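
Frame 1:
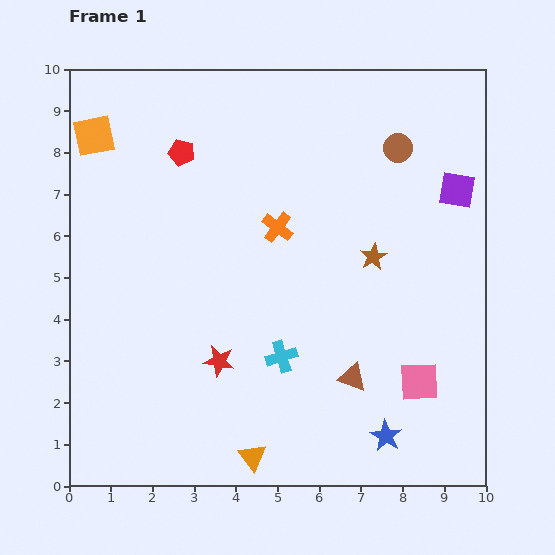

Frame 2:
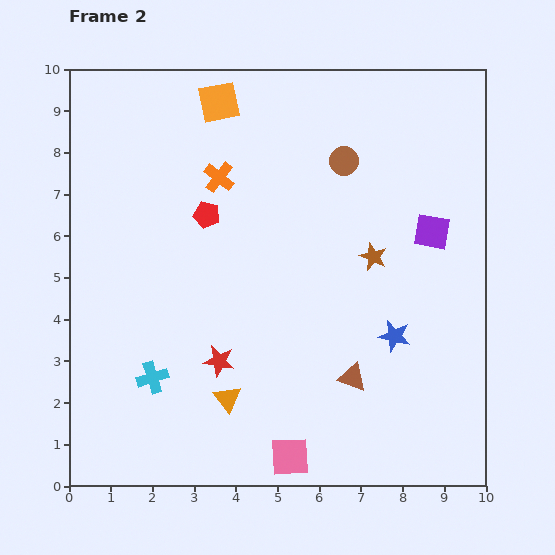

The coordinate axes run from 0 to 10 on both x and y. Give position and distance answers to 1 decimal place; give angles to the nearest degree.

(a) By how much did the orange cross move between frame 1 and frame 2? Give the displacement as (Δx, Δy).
(-1.4, 1.2)

The orange cross was at (5.0, 6.2) in frame 1 and (3.6, 7.4) in frame 2.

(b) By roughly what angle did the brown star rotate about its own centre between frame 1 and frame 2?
21° counter-clockwise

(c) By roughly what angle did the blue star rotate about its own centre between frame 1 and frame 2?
18° counter-clockwise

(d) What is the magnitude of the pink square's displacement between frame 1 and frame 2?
3.6

The pink square moved from (8.4, 2.5) to (5.3, 0.7), a distance of √(3.1² + 1.8²) ≈ 3.6.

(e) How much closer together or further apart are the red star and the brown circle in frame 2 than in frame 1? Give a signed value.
-1.0

Distance in frame 1: 6.7. Distance in frame 2: 5.7.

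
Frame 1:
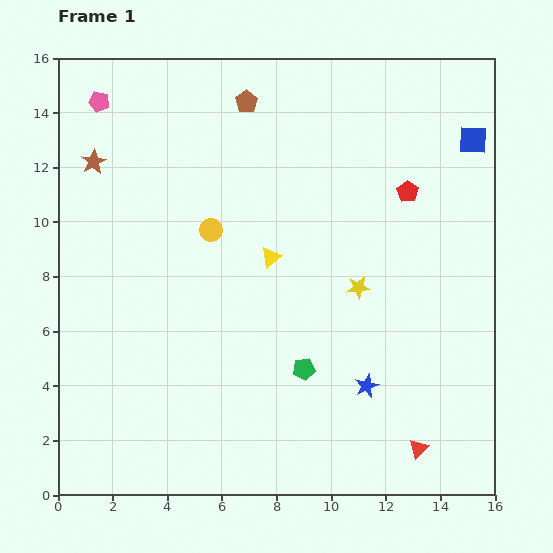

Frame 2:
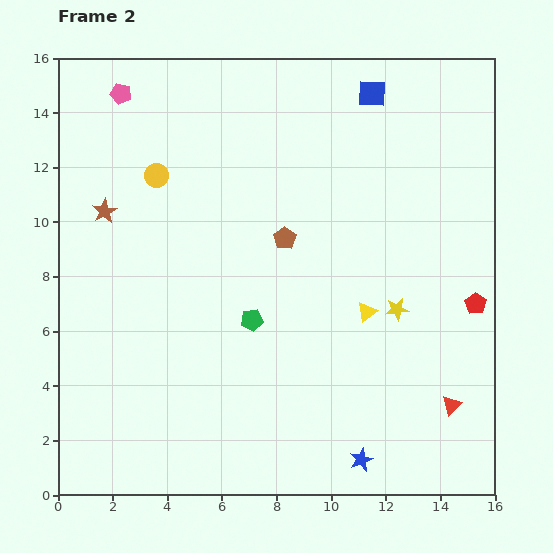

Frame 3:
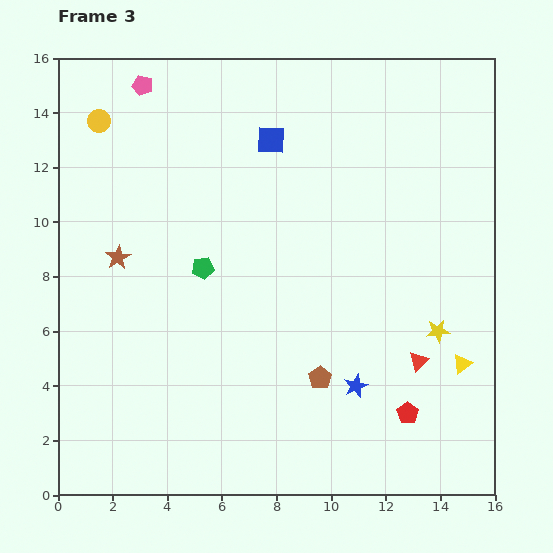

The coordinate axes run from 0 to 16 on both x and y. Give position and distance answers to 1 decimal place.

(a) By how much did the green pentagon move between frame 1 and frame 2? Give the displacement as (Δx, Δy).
(-1.9, 1.8)

The green pentagon was at (9.0, 4.6) in frame 1 and (7.1, 6.4) in frame 2.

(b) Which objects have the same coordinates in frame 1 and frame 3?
none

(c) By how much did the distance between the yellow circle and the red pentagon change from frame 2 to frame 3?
+3.0

Distance in frame 2: 12.6. Distance in frame 3: 15.6.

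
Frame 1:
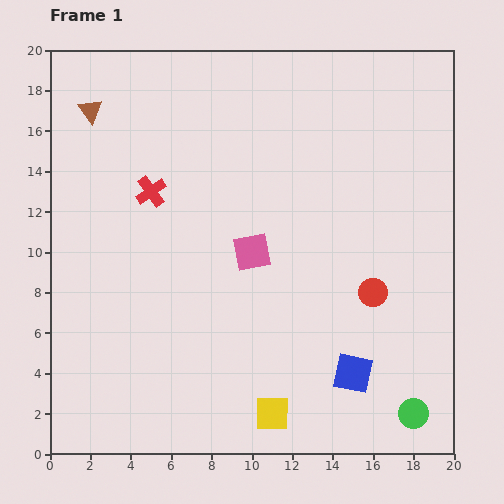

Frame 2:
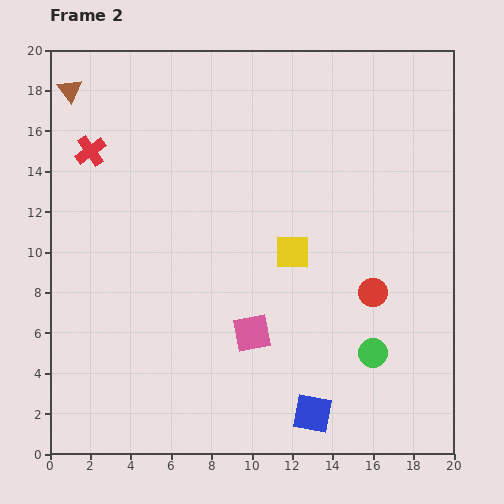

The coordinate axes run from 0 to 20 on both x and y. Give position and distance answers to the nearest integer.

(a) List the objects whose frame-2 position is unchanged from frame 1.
the red circle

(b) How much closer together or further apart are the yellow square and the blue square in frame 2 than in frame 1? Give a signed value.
+4

Distance in frame 1: 4. Distance in frame 2: 8.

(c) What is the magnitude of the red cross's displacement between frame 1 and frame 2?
4

The red cross moved from (5, 13) to (2, 15), a distance of √(3² + 2²) ≈ 4.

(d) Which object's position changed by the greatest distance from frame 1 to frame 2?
the yellow square

(moved 8; next 4)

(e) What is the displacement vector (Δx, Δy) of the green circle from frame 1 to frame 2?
(-2, 3)

The green circle was at (18, 2) in frame 1 and (16, 5) in frame 2.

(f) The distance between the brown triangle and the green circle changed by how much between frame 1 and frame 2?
-2

Distance in frame 1: 22. Distance in frame 2: 20.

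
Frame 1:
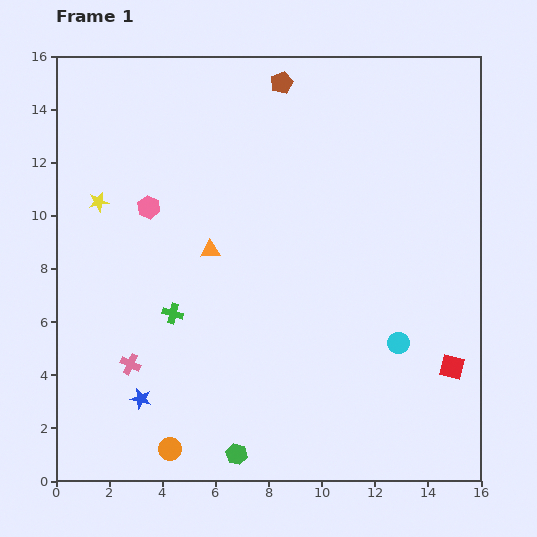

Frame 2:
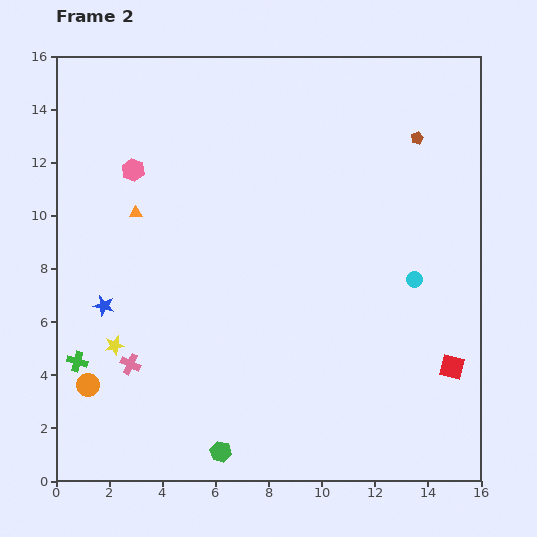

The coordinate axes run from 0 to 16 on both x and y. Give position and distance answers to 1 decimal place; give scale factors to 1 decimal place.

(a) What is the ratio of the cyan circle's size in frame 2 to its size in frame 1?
0.7×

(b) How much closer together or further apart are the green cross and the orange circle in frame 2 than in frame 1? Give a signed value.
-4.1

Distance in frame 1: 5.1. Distance in frame 2: 1.0.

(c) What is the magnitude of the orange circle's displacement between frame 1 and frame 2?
3.9

The orange circle moved from (4.3, 1.2) to (1.2, 3.6), a distance of √(3.1² + 2.4²) ≈ 3.9.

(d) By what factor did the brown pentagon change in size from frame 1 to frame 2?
0.6×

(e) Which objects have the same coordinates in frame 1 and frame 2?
the red square, the pink cross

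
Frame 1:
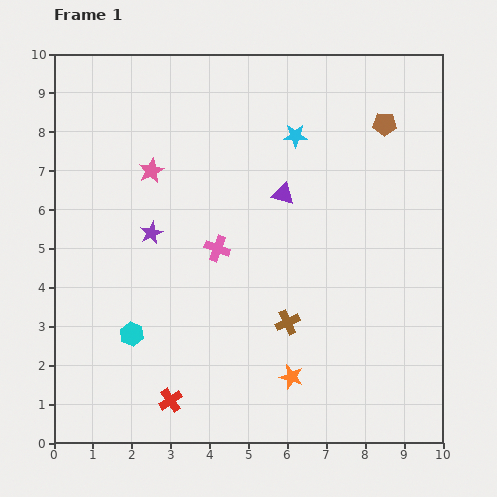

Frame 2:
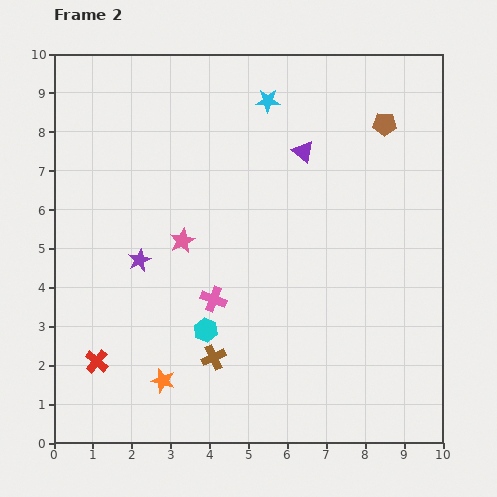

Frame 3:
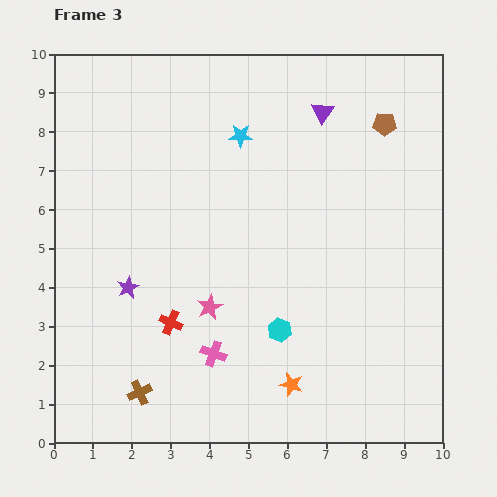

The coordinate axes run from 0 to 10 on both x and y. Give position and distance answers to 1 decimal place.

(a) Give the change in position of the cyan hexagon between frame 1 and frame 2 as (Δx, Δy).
(1.9, 0.1)

The cyan hexagon was at (2.0, 2.8) in frame 1 and (3.9, 2.9) in frame 2.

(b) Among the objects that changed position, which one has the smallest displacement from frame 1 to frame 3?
the orange star

(moved 0.2)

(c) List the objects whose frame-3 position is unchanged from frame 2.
the brown pentagon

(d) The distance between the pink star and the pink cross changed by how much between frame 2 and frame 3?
-0.5

Distance in frame 2: 1.7. Distance in frame 3: 1.2.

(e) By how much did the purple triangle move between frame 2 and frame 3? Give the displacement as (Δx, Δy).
(0.5, 1.0)

The purple triangle was at (6.4, 7.5) in frame 2 and (6.9, 8.5) in frame 3.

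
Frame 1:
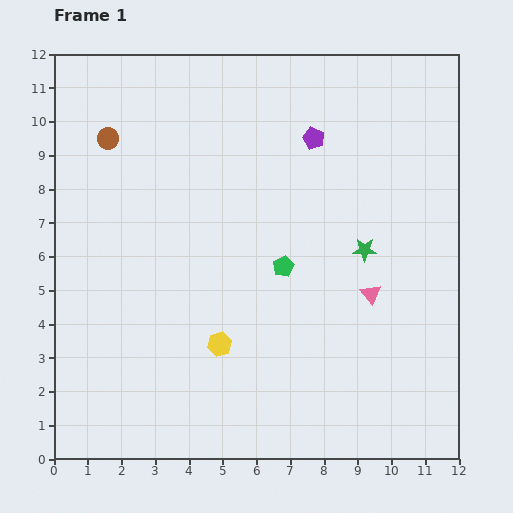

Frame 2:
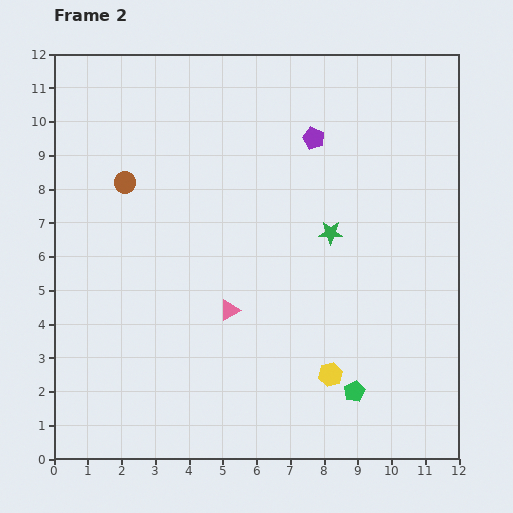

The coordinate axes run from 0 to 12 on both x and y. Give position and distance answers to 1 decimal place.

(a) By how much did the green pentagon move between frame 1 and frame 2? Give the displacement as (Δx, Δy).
(2.1, -3.7)

The green pentagon was at (6.8, 5.7) in frame 1 and (8.9, 2.0) in frame 2.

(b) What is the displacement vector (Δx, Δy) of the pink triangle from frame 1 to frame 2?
(-4.2, -0.5)

The pink triangle was at (9.4, 4.9) in frame 1 and (5.2, 4.4) in frame 2.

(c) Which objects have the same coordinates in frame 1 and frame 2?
the purple pentagon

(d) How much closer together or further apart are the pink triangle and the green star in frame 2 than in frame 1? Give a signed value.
+2.5

Distance in frame 1: 1.3. Distance in frame 2: 3.8.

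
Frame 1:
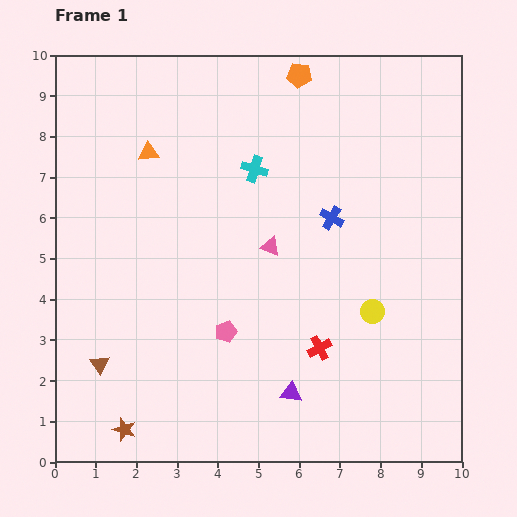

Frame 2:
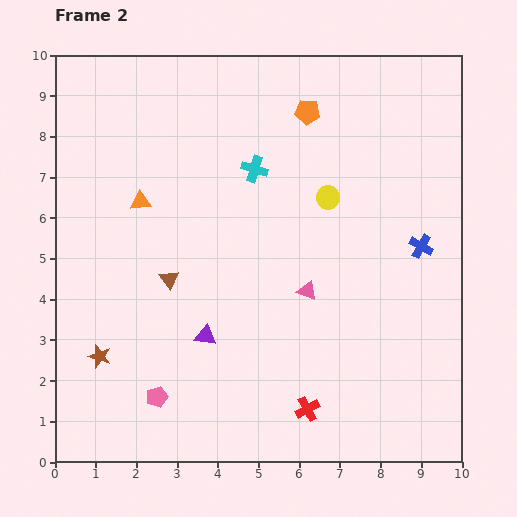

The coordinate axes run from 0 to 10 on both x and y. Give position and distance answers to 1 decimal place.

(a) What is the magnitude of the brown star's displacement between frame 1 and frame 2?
1.9

The brown star moved from (1.7, 0.8) to (1.1, 2.6), a distance of √(0.6² + 1.8²) ≈ 1.9.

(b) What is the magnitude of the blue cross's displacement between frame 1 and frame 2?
2.3

The blue cross moved from (6.8, 6.0) to (9.0, 5.3), a distance of √(2.2² + 0.7²) ≈ 2.3.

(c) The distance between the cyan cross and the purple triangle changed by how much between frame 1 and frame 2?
-1.3

Distance in frame 1: 5.6. Distance in frame 2: 4.3.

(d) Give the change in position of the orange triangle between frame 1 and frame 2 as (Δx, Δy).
(-0.2, -1.2)

The orange triangle was at (2.3, 7.6) in frame 1 and (2.1, 6.4) in frame 2.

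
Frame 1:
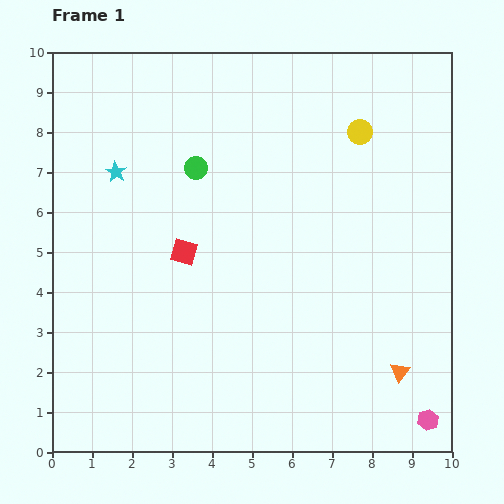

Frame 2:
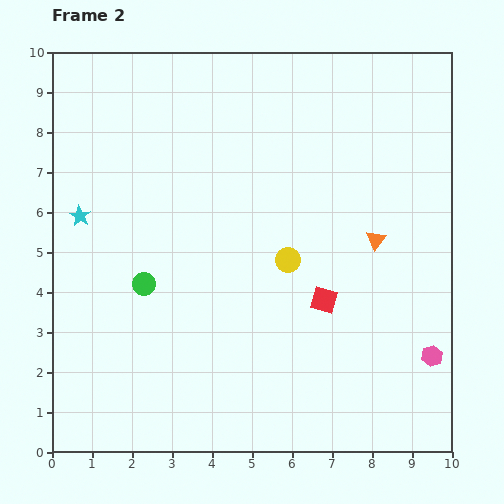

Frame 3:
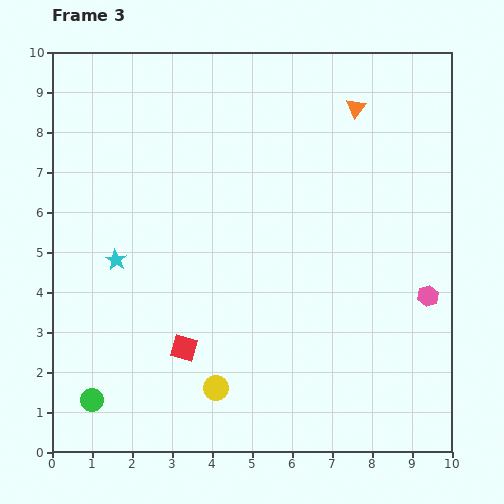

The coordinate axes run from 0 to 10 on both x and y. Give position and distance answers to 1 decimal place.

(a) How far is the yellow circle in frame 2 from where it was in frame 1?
3.7

The yellow circle moved from (7.7, 8.0) to (5.9, 4.8), a distance of √(1.8² + 3.2²) ≈ 3.7.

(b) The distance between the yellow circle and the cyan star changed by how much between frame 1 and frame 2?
-0.9

Distance in frame 1: 6.2. Distance in frame 2: 5.3.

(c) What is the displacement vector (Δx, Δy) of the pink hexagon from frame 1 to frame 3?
(0.0, 3.1)

The pink hexagon was at (9.4, 0.8) in frame 1 and (9.4, 3.9) in frame 3.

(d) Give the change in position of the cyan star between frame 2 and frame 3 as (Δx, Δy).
(0.9, -1.1)

The cyan star was at (0.7, 5.9) in frame 2 and (1.6, 4.8) in frame 3.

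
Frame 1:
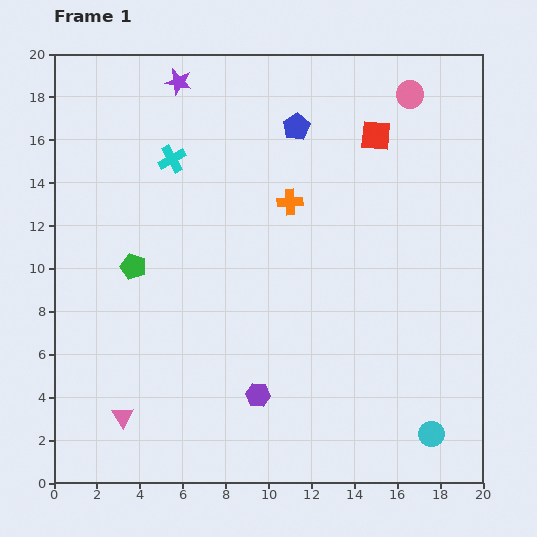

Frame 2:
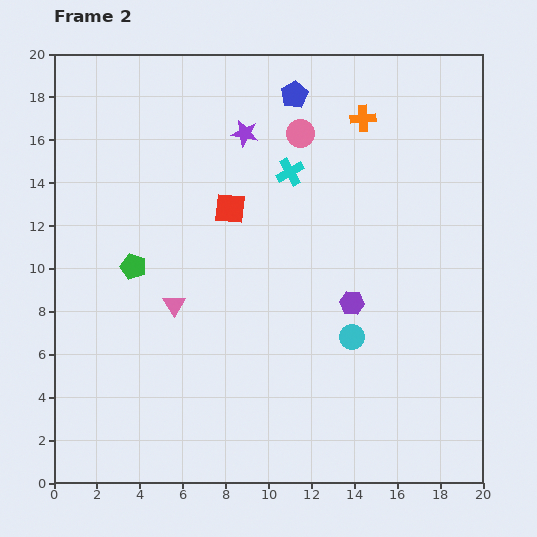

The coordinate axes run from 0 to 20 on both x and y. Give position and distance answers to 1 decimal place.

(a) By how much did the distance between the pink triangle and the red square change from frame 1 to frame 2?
-12.4

Distance in frame 1: 17.6. Distance in frame 2: 5.2.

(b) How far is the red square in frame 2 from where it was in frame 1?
7.6

The red square moved from (15.0, 16.2) to (8.2, 12.8), a distance of √(6.8² + 3.4²) ≈ 7.6.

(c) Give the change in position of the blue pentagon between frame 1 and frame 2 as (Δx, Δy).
(-0.1, 1.5)

The blue pentagon was at (11.3, 16.6) in frame 1 and (11.2, 18.1) in frame 2.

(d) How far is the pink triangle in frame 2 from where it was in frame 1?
5.7

The pink triangle moved from (3.2, 3.1) to (5.6, 8.3), a distance of √(2.4² + 5.2²) ≈ 5.7.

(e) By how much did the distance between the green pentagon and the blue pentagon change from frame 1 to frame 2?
+1.0

Distance in frame 1: 10.0. Distance in frame 2: 11.0.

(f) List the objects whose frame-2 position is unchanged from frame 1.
the green pentagon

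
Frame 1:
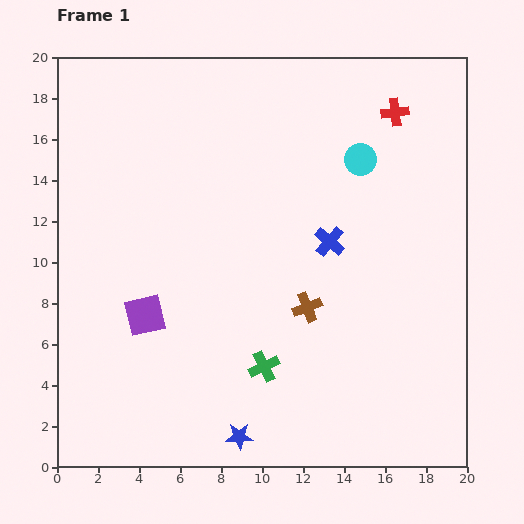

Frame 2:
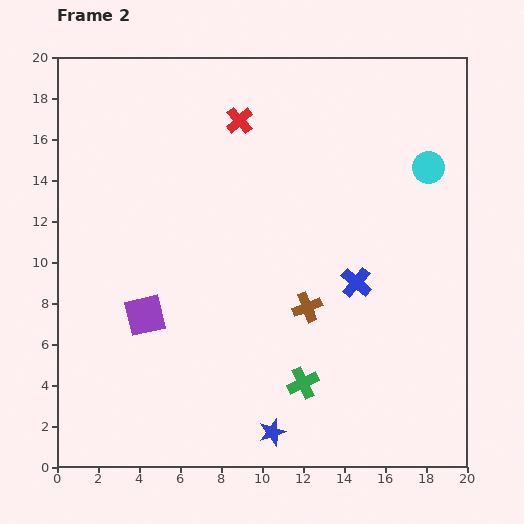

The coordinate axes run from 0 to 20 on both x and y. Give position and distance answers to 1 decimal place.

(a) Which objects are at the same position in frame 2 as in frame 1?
the purple square, the brown cross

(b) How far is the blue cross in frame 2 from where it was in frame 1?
2.4

The blue cross moved from (13.3, 11.0) to (14.6, 9.0), a distance of √(1.3² + 2.0²) ≈ 2.4.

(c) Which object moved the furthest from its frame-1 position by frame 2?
the red cross

(moved 7.6; next 3.3)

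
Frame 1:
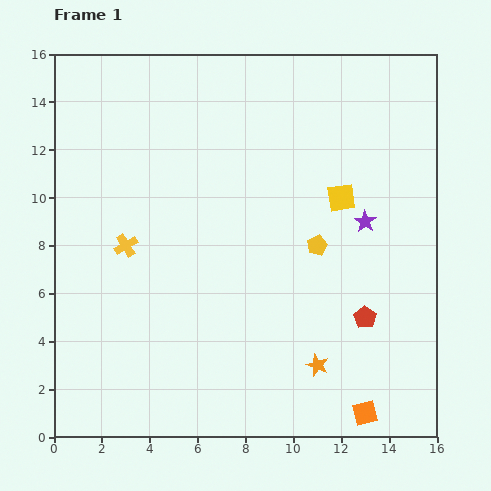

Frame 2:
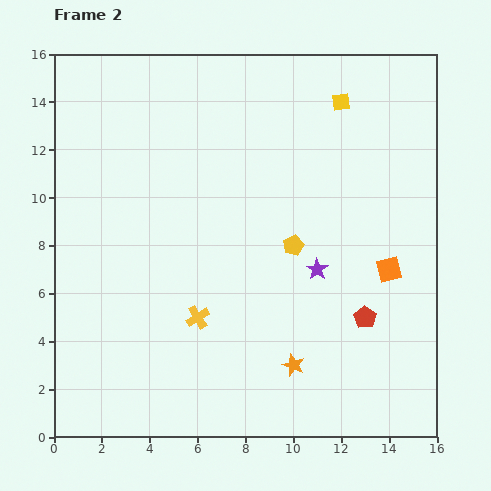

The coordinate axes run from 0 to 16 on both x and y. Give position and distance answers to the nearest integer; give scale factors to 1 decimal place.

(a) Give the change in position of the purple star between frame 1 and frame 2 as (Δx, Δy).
(-2, -2)

The purple star was at (13, 9) in frame 1 and (11, 7) in frame 2.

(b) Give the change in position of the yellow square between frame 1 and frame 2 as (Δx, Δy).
(0, 4)

The yellow square was at (12, 10) in frame 1 and (12, 14) in frame 2.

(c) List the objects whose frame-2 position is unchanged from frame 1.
the red pentagon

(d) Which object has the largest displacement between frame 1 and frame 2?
the orange square

(moved 6; next 4)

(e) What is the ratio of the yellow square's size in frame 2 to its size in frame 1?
0.6×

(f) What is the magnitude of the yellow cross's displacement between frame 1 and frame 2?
4

The yellow cross moved from (3, 8) to (6, 5), a distance of √(3² + 3²) ≈ 4.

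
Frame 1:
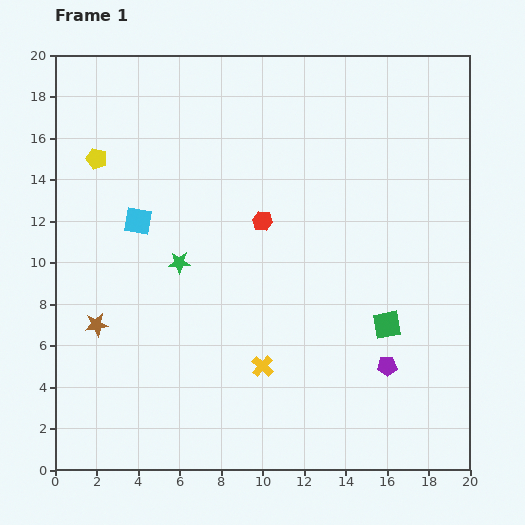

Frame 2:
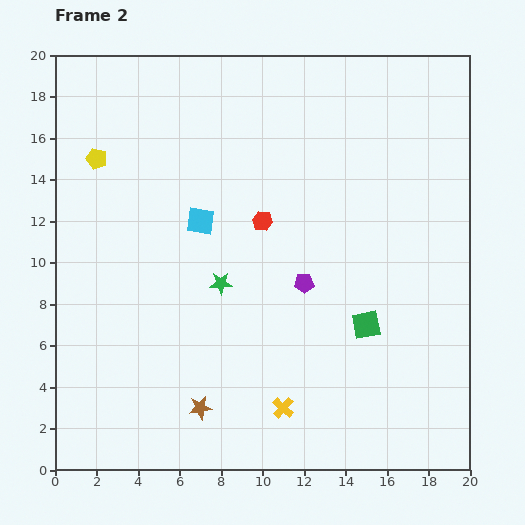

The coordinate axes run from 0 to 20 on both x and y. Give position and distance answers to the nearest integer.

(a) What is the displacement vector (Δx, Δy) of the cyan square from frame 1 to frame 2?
(3, 0)

The cyan square was at (4, 12) in frame 1 and (7, 12) in frame 2.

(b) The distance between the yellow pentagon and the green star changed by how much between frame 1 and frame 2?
+2

Distance in frame 1: 6. Distance in frame 2: 8.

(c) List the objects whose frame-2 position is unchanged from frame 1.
the red hexagon, the yellow pentagon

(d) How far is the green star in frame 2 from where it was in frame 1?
2

The green star moved from (6, 10) to (8, 9), a distance of √(2² + 1²) ≈ 2.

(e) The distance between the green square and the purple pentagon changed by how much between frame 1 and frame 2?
+2

Distance in frame 1: 2. Distance in frame 2: 4.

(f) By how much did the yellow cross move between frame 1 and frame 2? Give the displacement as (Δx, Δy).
(1, -2)

The yellow cross was at (10, 5) in frame 1 and (11, 3) in frame 2.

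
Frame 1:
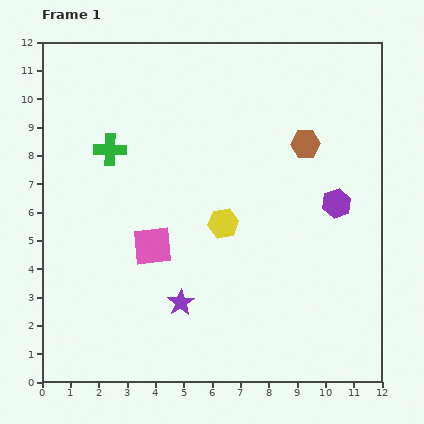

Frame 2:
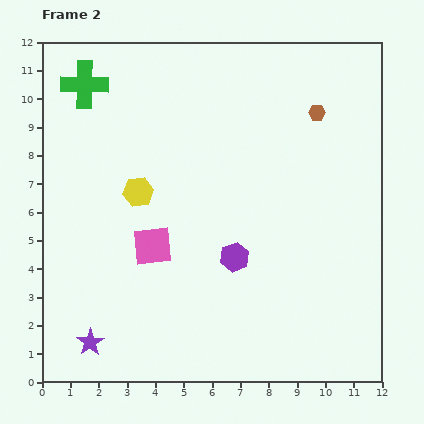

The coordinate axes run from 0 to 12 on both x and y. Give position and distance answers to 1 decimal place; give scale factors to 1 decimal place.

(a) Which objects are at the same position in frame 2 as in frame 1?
the pink square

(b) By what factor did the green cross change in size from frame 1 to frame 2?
1.5×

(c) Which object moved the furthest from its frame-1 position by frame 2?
the purple hexagon

(moved 4.1; next 3.5)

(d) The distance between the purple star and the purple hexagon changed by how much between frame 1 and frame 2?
-0.6

Distance in frame 1: 6.5. Distance in frame 2: 5.9.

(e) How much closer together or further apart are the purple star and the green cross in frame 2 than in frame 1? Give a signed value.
+3.1

Distance in frame 1: 6.0. Distance in frame 2: 9.1.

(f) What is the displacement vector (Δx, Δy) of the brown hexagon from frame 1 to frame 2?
(0.4, 1.1)

The brown hexagon was at (9.3, 8.4) in frame 1 and (9.7, 9.5) in frame 2.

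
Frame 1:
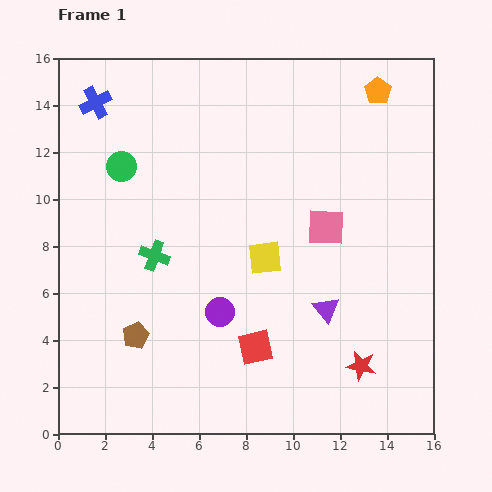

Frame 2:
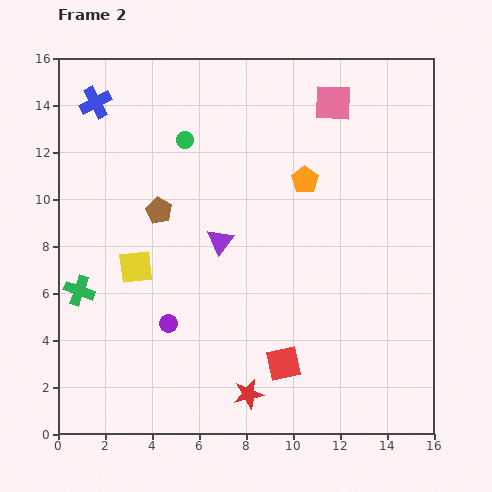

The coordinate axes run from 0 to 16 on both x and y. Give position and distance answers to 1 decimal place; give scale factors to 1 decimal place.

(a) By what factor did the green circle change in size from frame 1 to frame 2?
0.6×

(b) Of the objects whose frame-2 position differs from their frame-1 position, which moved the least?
the red square

(moved 1.4)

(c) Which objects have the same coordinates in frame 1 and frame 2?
the blue cross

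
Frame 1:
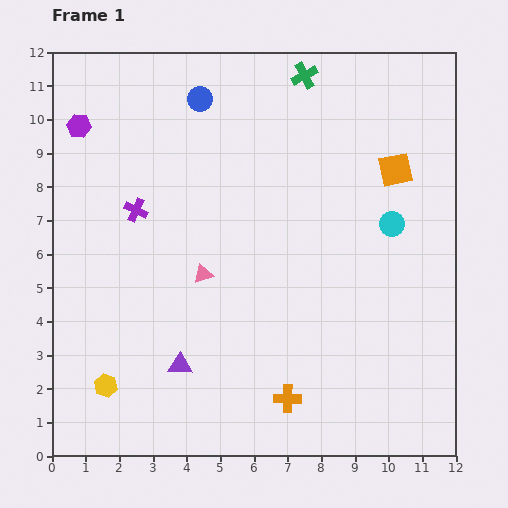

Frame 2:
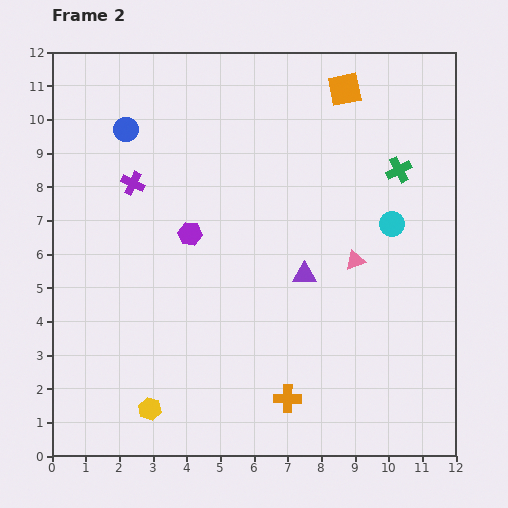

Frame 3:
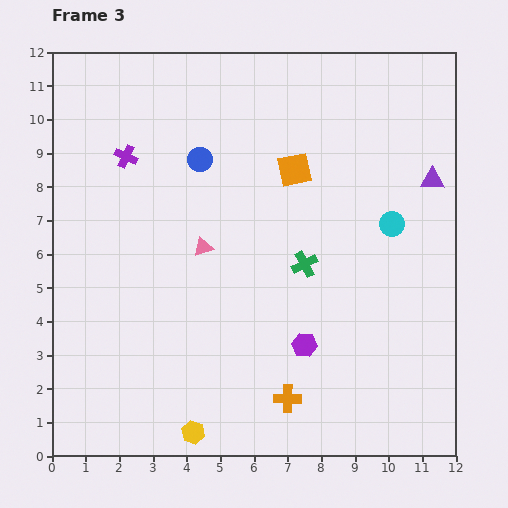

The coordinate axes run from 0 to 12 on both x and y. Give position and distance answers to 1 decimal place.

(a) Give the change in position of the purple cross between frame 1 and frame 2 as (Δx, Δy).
(-0.1, 0.8)

The purple cross was at (2.5, 7.3) in frame 1 and (2.4, 8.1) in frame 2.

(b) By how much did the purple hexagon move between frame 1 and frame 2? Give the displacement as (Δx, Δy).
(3.3, -3.2)

The purple hexagon was at (0.8, 9.8) in frame 1 and (4.1, 6.6) in frame 2.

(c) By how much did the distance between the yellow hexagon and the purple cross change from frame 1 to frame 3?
+3.1

Distance in frame 1: 5.3. Distance in frame 3: 8.4.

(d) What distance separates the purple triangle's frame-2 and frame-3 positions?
4.7

The purple triangle moved from (7.5, 5.4) to (11.3, 8.2), a distance of √(3.8² + 2.8²) ≈ 4.7.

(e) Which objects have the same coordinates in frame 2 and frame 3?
the orange cross, the cyan circle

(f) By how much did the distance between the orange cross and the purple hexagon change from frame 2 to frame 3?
-4.0

Distance in frame 2: 5.7. Distance in frame 3: 1.7.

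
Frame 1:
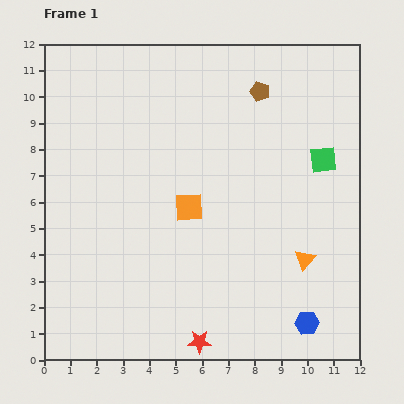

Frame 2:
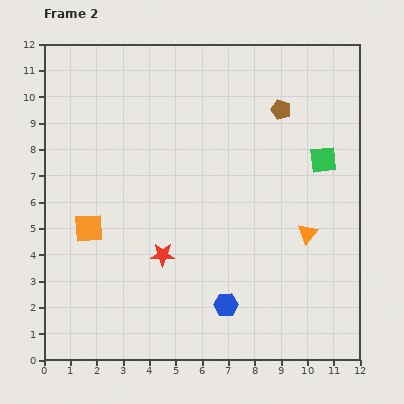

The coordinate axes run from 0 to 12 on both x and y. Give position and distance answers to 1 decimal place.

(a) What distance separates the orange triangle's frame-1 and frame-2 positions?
1.0

The orange triangle moved from (9.9, 3.8) to (10.0, 4.8), a distance of √(0.1² + 1.0²) ≈ 1.0.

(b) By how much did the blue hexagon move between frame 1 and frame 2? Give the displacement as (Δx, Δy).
(-3.1, 0.7)

The blue hexagon was at (10.0, 1.4) in frame 1 and (6.9, 2.1) in frame 2.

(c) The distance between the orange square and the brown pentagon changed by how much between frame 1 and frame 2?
+3.4

Distance in frame 1: 5.2. Distance in frame 2: 8.6.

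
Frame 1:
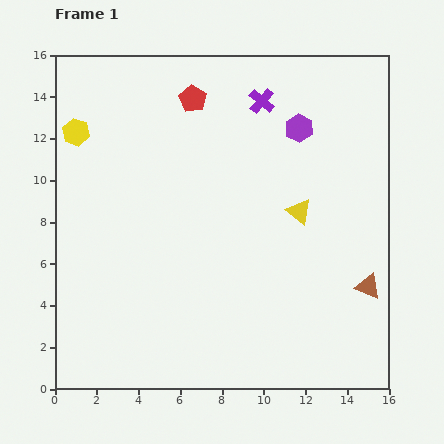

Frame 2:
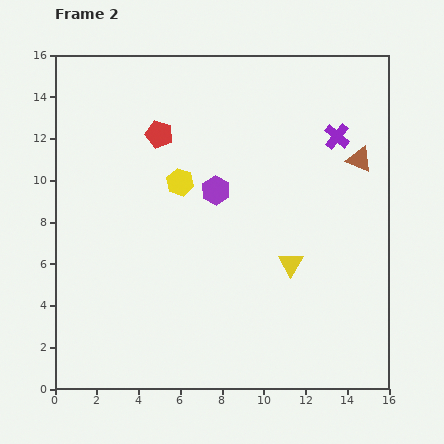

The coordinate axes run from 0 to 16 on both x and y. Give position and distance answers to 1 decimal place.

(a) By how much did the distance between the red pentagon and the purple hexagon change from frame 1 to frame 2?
-1.5

Distance in frame 1: 5.3. Distance in frame 2: 3.8.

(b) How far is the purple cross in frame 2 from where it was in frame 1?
4.0

The purple cross moved from (9.9, 13.8) to (13.5, 12.1), a distance of √(3.6² + 1.7²) ≈ 4.0.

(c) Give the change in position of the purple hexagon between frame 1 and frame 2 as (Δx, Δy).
(-4.0, -3.0)

The purple hexagon was at (11.7, 12.5) in frame 1 and (7.7, 9.5) in frame 2.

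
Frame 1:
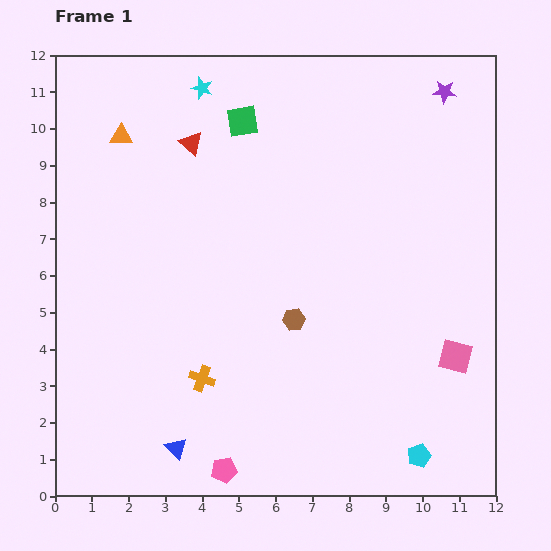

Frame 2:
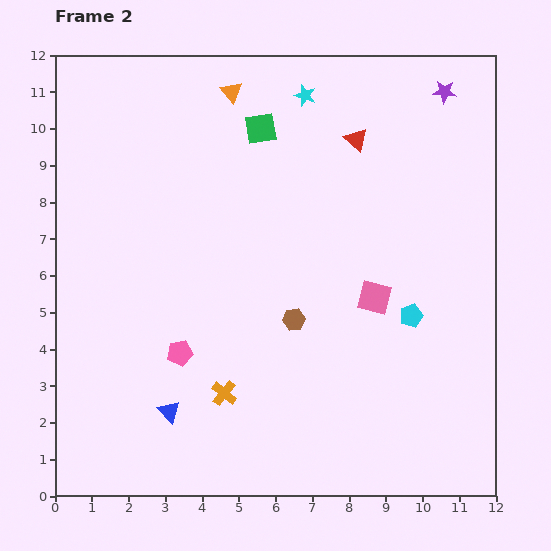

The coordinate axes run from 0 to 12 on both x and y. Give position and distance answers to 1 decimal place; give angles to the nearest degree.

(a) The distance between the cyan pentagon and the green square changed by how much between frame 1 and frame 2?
-3.8

Distance in frame 1: 10.3. Distance in frame 2: 6.5.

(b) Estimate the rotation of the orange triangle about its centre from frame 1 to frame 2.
50° clockwise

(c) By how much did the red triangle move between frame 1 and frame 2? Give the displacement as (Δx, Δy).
(4.5, 0.1)

The red triangle was at (3.7, 9.6) in frame 1 and (8.2, 9.7) in frame 2.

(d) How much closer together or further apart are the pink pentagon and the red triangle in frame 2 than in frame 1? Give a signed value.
-1.4

Distance in frame 1: 8.9. Distance in frame 2: 7.5.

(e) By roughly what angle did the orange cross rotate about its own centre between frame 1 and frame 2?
18° clockwise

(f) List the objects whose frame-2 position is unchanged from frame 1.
the purple star, the brown hexagon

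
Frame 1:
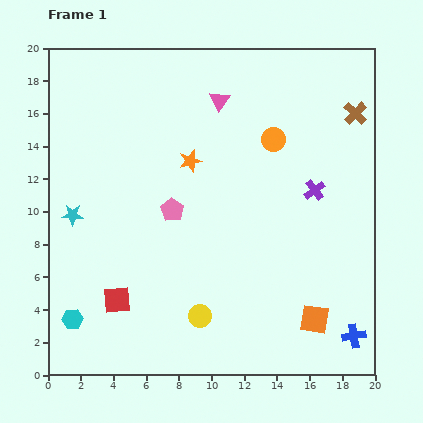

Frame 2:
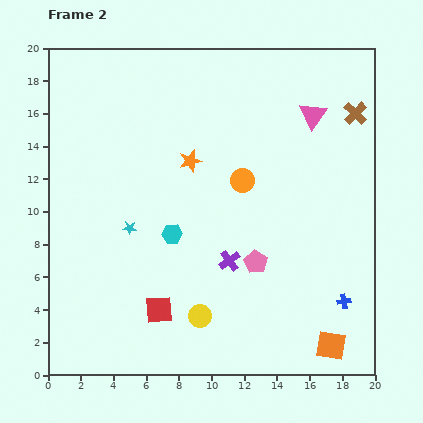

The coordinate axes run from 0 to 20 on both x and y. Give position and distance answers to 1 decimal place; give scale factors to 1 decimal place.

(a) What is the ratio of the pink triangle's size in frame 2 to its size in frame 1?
1.3×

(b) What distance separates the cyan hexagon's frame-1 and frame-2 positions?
8.0

The cyan hexagon moved from (1.5, 3.4) to (7.6, 8.6), a distance of √(6.1² + 5.2²) ≈ 8.0.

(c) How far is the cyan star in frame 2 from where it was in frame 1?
3.6

The cyan star moved from (1.5, 9.8) to (5.0, 9.0), a distance of √(3.5² + 0.8²) ≈ 3.6.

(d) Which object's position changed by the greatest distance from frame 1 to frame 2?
the cyan hexagon

(moved 8.0; next 6.7)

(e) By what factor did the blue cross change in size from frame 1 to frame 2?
0.6×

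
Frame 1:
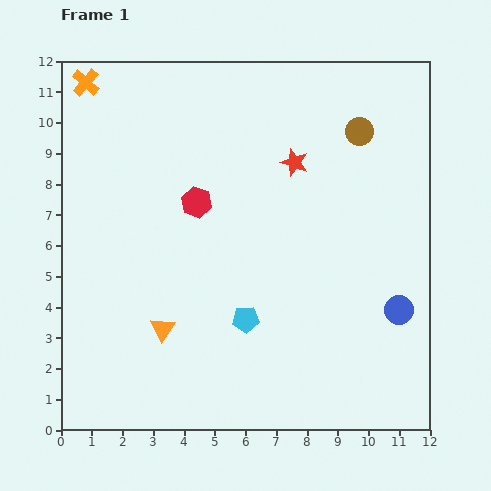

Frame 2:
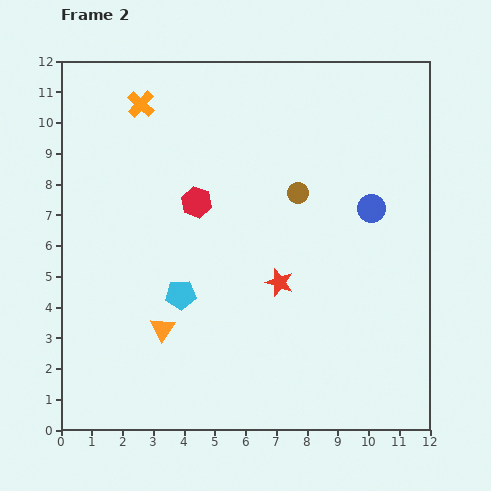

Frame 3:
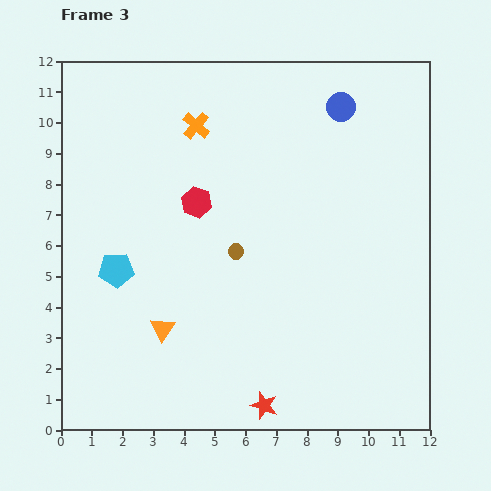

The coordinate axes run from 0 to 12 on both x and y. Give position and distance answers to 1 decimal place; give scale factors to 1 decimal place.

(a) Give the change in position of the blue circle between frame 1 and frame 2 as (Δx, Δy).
(-0.9, 3.3)

The blue circle was at (11.0, 3.9) in frame 1 and (10.1, 7.2) in frame 2.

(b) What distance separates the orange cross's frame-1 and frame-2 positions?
1.9

The orange cross moved from (0.8, 11.3) to (2.6, 10.6), a distance of √(1.8² + 0.7²) ≈ 1.9.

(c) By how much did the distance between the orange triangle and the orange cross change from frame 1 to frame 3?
-1.7

Distance in frame 1: 8.4. Distance in frame 3: 6.7.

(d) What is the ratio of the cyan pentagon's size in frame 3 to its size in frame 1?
1.3×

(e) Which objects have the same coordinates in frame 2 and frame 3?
the red hexagon, the orange triangle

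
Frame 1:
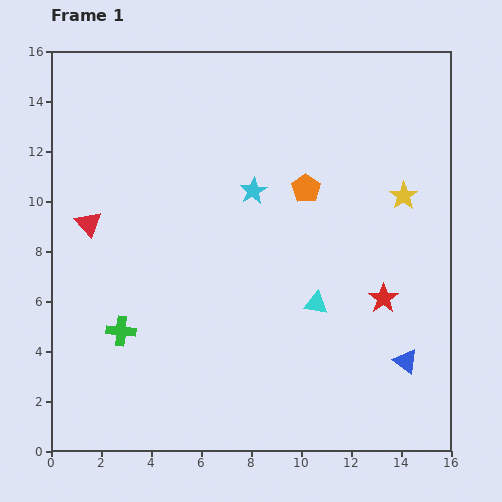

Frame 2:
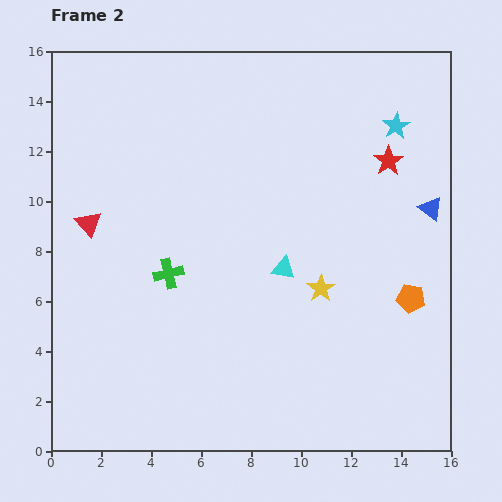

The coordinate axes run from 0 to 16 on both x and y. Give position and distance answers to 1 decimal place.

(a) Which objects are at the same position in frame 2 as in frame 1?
the red triangle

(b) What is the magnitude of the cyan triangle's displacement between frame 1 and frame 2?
1.9

The cyan triangle moved from (10.6, 5.9) to (9.3, 7.3), a distance of √(1.3² + 1.4²) ≈ 1.9.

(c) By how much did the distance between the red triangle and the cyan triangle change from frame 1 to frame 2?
-1.6

Distance in frame 1: 9.6. Distance in frame 2: 8.0.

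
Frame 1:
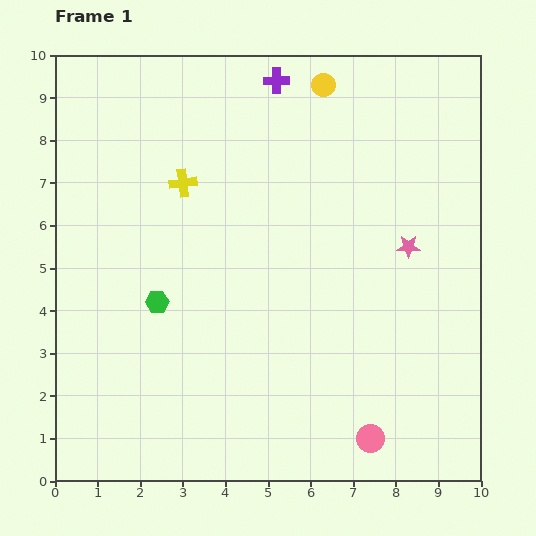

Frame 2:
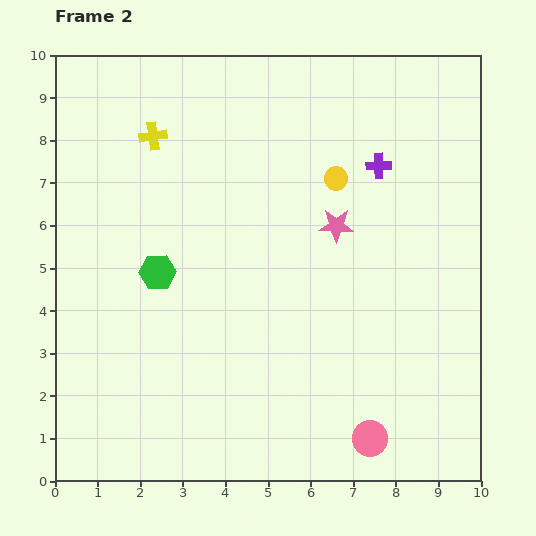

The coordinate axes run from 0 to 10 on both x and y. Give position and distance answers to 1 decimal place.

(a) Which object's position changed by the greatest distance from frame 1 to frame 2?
the purple cross

(moved 3.1; next 2.2)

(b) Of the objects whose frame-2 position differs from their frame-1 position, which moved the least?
the green hexagon

(moved 0.7)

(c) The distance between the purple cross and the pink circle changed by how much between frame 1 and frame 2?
-2.3

Distance in frame 1: 8.7. Distance in frame 2: 6.4.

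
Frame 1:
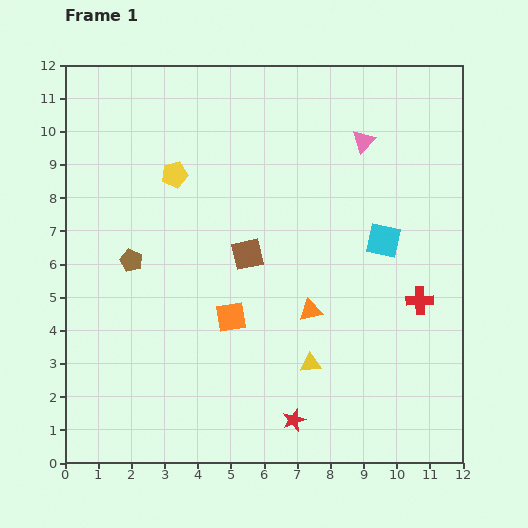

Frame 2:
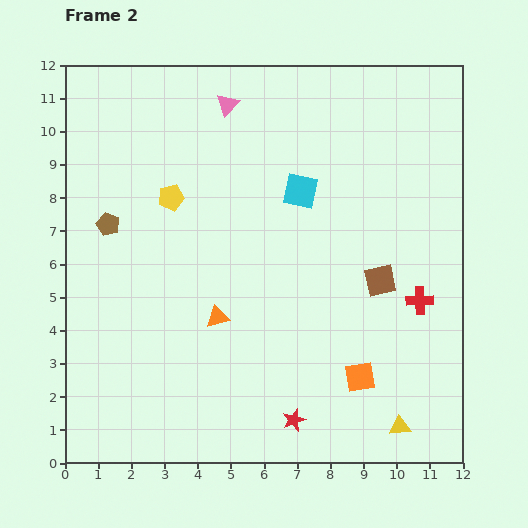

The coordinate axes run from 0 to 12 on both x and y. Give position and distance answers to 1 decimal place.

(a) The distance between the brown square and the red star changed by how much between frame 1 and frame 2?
-0.3

Distance in frame 1: 5.2. Distance in frame 2: 4.9.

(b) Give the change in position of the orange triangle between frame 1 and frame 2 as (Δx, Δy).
(-2.8, -0.2)

The orange triangle was at (7.4, 4.6) in frame 1 and (4.6, 4.4) in frame 2.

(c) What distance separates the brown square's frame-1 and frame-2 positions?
4.1

The brown square moved from (5.5, 6.3) to (9.5, 5.5), a distance of √(4.0² + 0.8²) ≈ 4.1.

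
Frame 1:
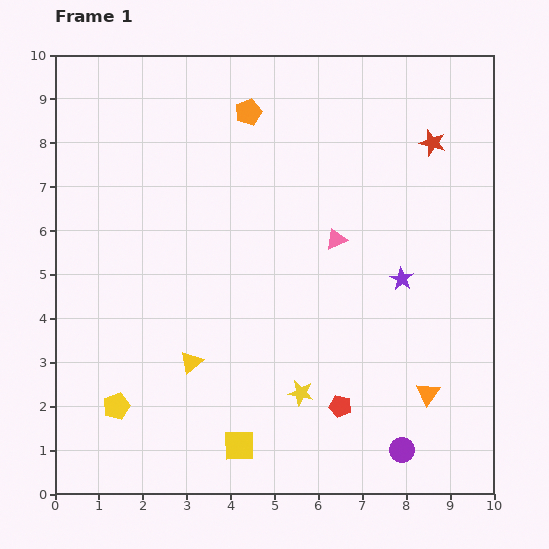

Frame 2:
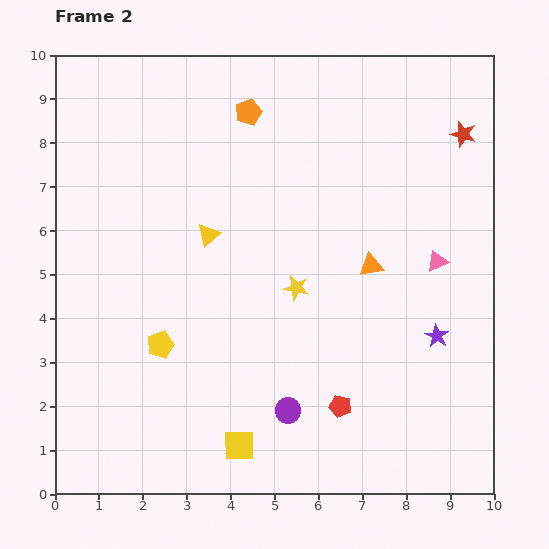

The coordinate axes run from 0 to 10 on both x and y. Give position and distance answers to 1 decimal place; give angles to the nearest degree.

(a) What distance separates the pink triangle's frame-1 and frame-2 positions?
2.4

The pink triangle moved from (6.4, 5.8) to (8.7, 5.3), a distance of √(2.3² + 0.5²) ≈ 2.4.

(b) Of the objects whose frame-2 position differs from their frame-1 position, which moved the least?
the red star

(moved 0.7)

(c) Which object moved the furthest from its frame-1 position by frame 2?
the orange triangle

(moved 3.2; next 2.9)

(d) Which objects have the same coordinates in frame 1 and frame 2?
the yellow square, the red pentagon, the orange pentagon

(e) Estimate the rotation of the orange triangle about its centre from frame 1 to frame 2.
44° clockwise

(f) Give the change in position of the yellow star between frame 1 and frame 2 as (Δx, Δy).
(-0.1, 2.4)

The yellow star was at (5.6, 2.3) in frame 1 and (5.5, 4.7) in frame 2.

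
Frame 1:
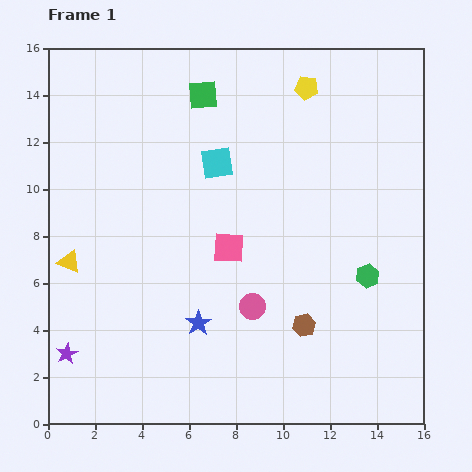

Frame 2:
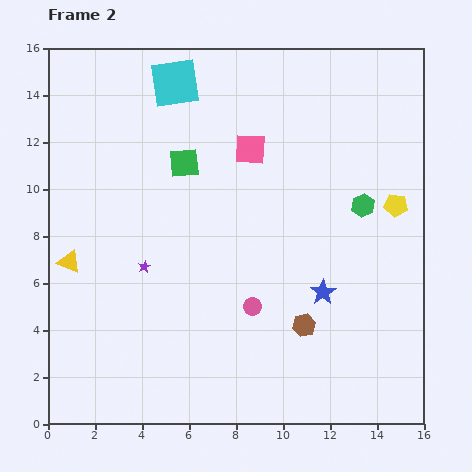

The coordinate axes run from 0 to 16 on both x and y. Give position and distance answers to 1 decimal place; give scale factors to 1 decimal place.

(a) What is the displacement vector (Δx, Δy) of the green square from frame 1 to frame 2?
(-0.8, -2.9)

The green square was at (6.6, 14.0) in frame 1 and (5.8, 11.1) in frame 2.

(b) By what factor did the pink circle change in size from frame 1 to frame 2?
0.7×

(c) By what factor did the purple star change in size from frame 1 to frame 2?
0.6×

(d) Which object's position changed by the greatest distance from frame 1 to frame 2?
the yellow pentagon

(moved 6.3; next 5.5)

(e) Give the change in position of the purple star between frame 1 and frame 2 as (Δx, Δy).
(3.3, 3.7)

The purple star was at (0.8, 3.0) in frame 1 and (4.1, 6.7) in frame 2.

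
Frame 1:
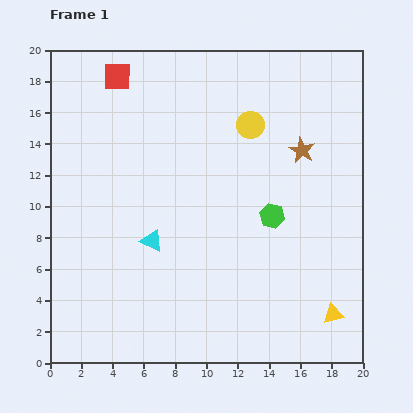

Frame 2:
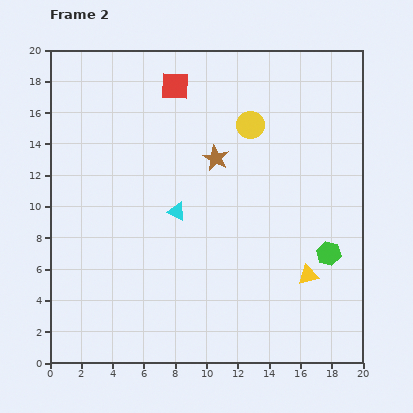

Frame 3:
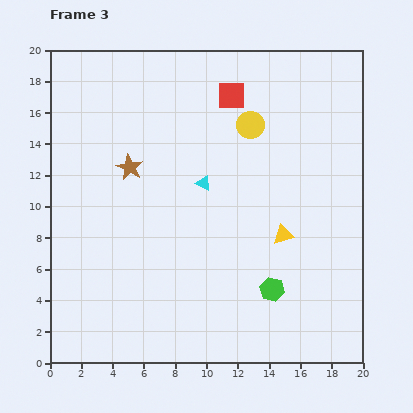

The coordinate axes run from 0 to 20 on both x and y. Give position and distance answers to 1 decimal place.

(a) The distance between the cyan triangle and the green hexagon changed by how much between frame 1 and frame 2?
+2.2

Distance in frame 1: 7.9. Distance in frame 2: 10.1.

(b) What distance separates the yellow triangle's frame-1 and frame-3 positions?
6.0

The yellow triangle moved from (18.1, 3.1) to (14.9, 8.2), a distance of √(3.2² + 5.1²) ≈ 6.0.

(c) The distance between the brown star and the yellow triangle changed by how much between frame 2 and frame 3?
+1.2

Distance in frame 2: 9.5. Distance in frame 3: 10.7.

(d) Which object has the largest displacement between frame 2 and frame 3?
the brown star

(moved 5.5; next 4.3)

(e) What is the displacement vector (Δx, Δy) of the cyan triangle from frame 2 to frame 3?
(1.7, 1.8)

The cyan triangle was at (8.1, 9.7) in frame 2 and (9.8, 11.5) in frame 3.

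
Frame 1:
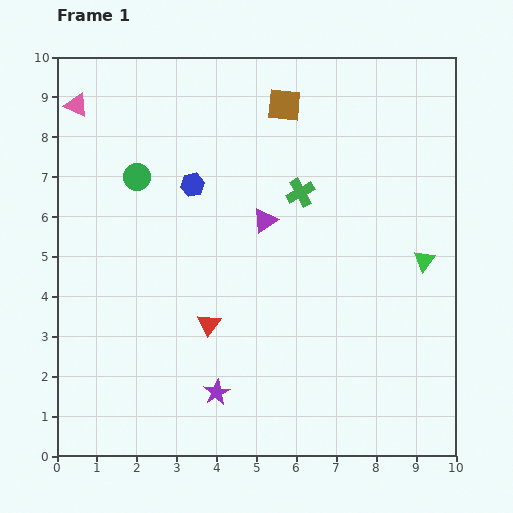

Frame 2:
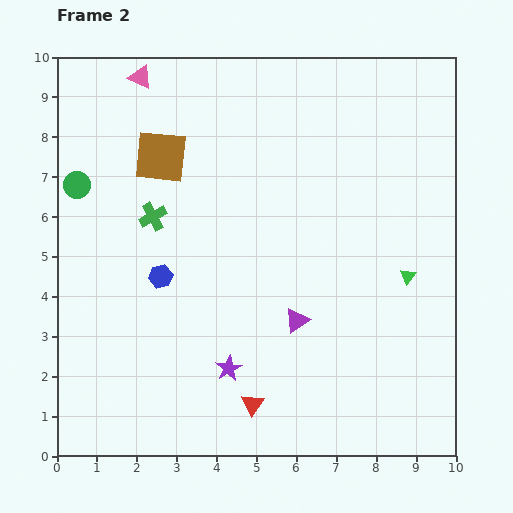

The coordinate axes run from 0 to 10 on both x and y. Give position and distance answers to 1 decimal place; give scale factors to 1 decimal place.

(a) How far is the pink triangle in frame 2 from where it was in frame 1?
1.7

The pink triangle moved from (0.5, 8.8) to (2.1, 9.5), a distance of √(1.6² + 0.7²) ≈ 1.7.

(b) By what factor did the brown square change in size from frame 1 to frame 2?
1.6×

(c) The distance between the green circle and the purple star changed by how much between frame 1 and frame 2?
+0.2

Distance in frame 1: 5.8. Distance in frame 2: 6.0.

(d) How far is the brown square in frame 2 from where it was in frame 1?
3.4

The brown square moved from (5.7, 8.8) to (2.6, 7.5), a distance of √(3.1² + 1.3²) ≈ 3.4.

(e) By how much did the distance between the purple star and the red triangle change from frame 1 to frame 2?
-0.6

Distance in frame 1: 1.7. Distance in frame 2: 1.1.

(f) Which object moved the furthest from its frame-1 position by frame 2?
the green cross

(moved 3.7; next 3.4)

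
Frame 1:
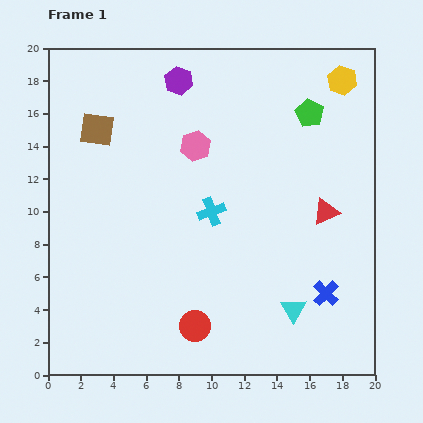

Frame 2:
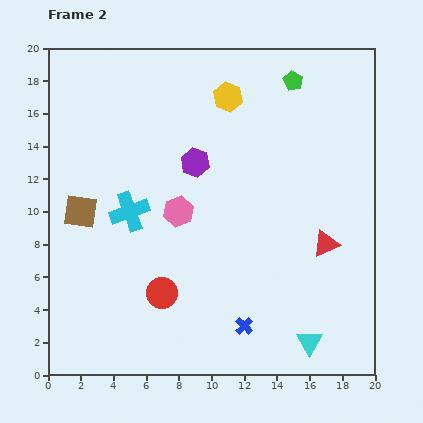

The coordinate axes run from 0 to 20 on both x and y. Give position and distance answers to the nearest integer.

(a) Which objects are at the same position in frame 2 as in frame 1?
none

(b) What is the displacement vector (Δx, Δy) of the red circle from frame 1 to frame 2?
(-2, 2)

The red circle was at (9, 3) in frame 1 and (7, 5) in frame 2.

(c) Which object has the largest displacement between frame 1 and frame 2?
the yellow hexagon

(moved 7; next 5)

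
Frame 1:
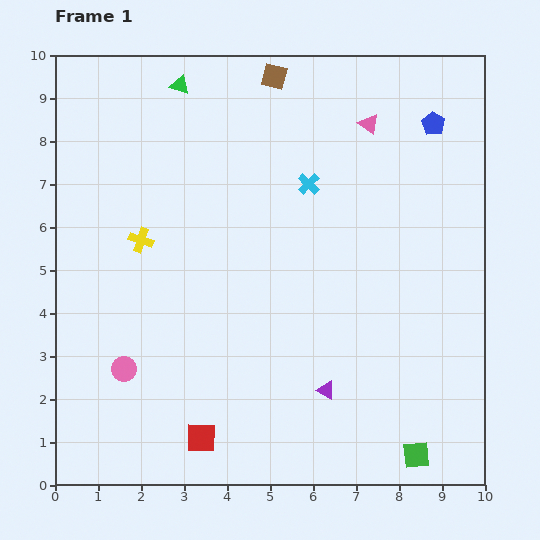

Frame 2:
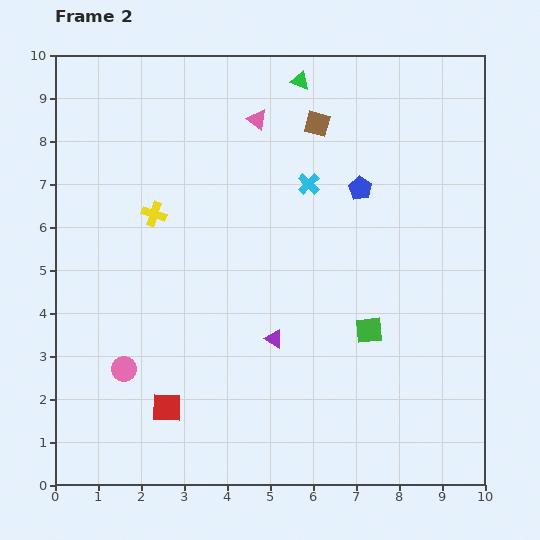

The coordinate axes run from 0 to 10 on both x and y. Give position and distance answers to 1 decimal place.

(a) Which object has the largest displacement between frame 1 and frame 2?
the green square

(moved 3.1; next 2.8)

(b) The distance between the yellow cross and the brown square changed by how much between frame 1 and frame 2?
-0.6

Distance in frame 1: 4.9. Distance in frame 2: 4.3.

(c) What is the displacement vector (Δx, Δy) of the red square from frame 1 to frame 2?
(-0.8, 0.7)

The red square was at (3.4, 1.1) in frame 1 and (2.6, 1.8) in frame 2.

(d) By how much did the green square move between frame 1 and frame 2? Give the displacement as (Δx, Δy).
(-1.1, 2.9)

The green square was at (8.4, 0.7) in frame 1 and (7.3, 3.6) in frame 2.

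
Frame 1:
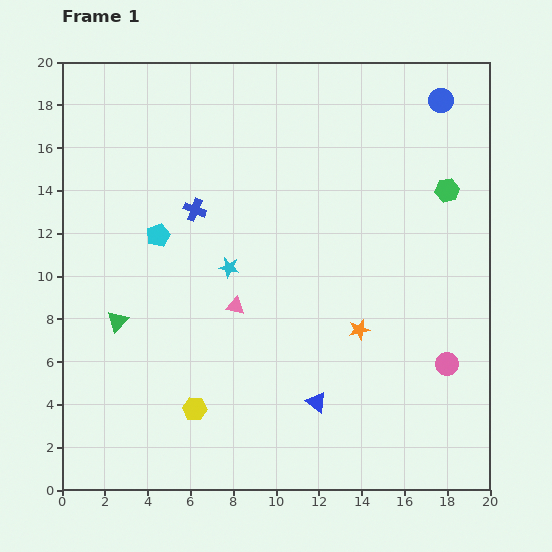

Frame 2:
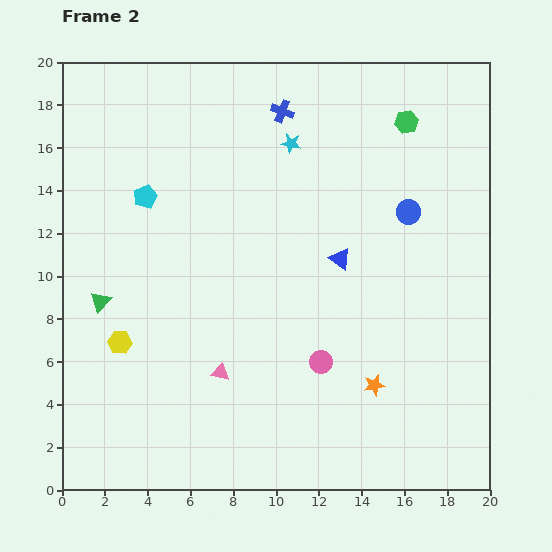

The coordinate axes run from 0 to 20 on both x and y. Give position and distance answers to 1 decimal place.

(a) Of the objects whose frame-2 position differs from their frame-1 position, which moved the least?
the green triangle

(moved 1.2)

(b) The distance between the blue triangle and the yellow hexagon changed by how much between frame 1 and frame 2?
+5.3

Distance in frame 1: 5.7. Distance in frame 2: 11.0.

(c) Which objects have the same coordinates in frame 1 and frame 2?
none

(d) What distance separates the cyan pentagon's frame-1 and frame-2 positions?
1.9

The cyan pentagon moved from (4.5, 11.9) to (3.9, 13.7), a distance of √(0.6² + 1.8²) ≈ 1.9.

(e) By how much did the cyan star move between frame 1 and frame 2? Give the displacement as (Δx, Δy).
(2.9, 5.8)

The cyan star was at (7.8, 10.4) in frame 1 and (10.7, 16.2) in frame 2.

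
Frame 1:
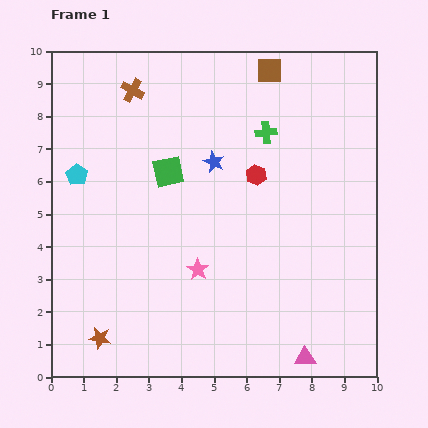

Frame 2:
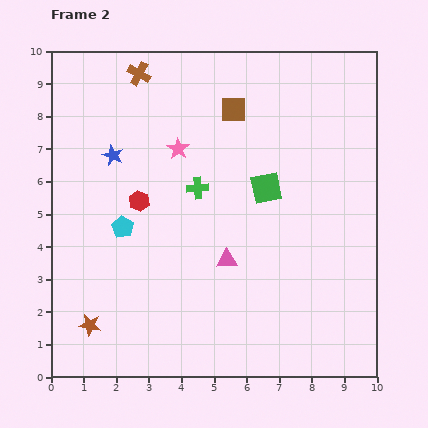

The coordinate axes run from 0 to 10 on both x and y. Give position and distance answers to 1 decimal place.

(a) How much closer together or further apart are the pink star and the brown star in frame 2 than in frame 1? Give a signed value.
+2.3

Distance in frame 1: 3.7. Distance in frame 2: 6.0.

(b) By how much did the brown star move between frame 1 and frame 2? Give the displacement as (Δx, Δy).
(-0.3, 0.4)

The brown star was at (1.5, 1.2) in frame 1 and (1.2, 1.6) in frame 2.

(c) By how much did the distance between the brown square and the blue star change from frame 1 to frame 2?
+0.7

Distance in frame 1: 3.3. Distance in frame 2: 4.0.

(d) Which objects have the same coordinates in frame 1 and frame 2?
none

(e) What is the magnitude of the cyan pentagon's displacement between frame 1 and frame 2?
2.1

The cyan pentagon moved from (0.8, 6.2) to (2.2, 4.6), a distance of √(1.4² + 1.6²) ≈ 2.1.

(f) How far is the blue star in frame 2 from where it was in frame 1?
3.1

The blue star moved from (5.0, 6.6) to (1.9, 6.8), a distance of √(3.1² + 0.2²) ≈ 3.1.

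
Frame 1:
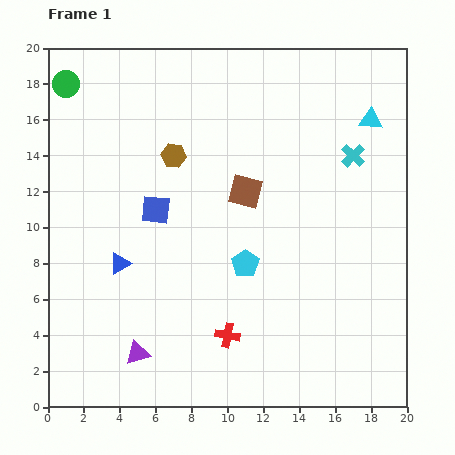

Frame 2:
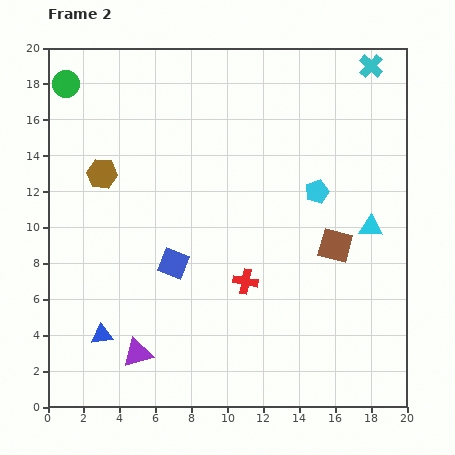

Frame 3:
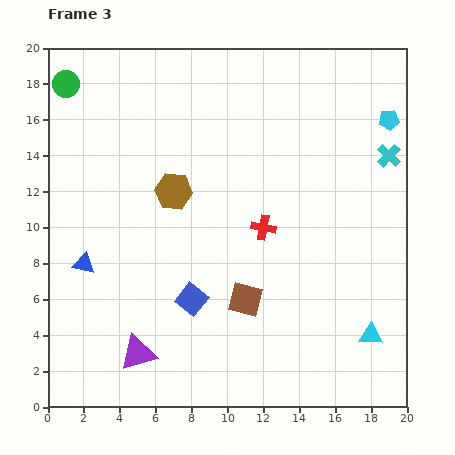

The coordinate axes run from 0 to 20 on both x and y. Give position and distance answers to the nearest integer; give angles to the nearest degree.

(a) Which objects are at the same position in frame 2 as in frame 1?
the purple triangle, the green circle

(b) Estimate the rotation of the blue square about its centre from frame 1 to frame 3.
34° clockwise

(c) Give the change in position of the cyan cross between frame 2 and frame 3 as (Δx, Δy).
(1, -5)

The cyan cross was at (18, 19) in frame 2 and (19, 14) in frame 3.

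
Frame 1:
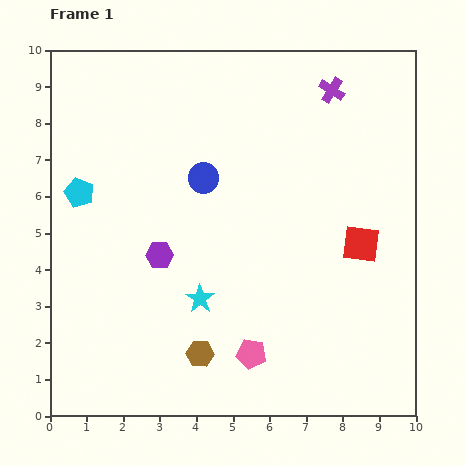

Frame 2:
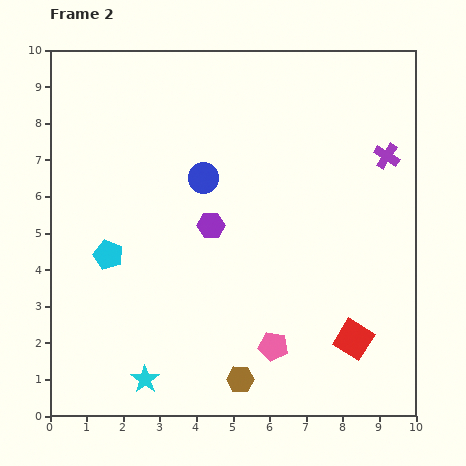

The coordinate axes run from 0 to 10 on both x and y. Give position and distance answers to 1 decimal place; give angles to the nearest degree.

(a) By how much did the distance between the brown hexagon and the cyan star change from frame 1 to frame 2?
+1.1

Distance in frame 1: 1.5. Distance in frame 2: 2.6.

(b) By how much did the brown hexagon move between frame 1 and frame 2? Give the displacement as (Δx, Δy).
(1.1, -0.7)

The brown hexagon was at (4.1, 1.7) in frame 1 and (5.2, 1.0) in frame 2.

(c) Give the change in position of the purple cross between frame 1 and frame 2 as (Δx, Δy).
(1.5, -1.8)

The purple cross was at (7.7, 8.9) in frame 1 and (9.2, 7.1) in frame 2.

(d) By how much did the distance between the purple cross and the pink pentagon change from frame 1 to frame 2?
-1.4

Distance in frame 1: 7.5. Distance in frame 2: 6.1.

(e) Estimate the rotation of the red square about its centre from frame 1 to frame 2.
25° clockwise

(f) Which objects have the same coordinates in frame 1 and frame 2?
the blue circle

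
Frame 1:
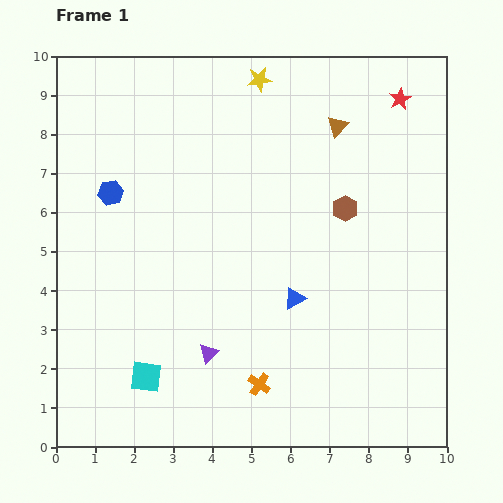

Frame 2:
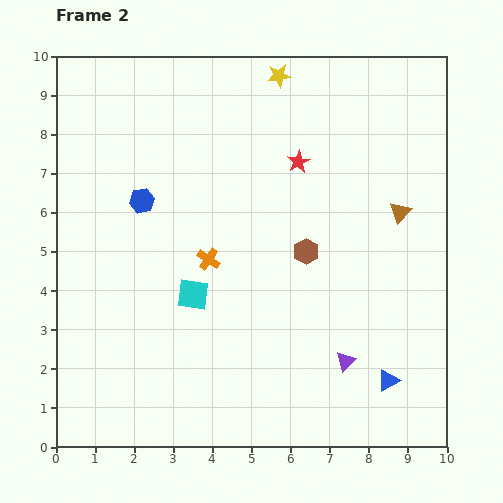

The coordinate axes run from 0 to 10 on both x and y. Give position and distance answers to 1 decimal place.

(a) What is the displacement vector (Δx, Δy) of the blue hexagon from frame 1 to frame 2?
(0.8, -0.2)

The blue hexagon was at (1.4, 6.5) in frame 1 and (2.2, 6.3) in frame 2.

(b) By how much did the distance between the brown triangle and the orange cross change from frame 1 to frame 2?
-1.9

Distance in frame 1: 6.9. Distance in frame 2: 5.0.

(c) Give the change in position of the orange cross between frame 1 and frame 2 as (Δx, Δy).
(-1.3, 3.2)

The orange cross was at (5.2, 1.6) in frame 1 and (3.9, 4.8) in frame 2.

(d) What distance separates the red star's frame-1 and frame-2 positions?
3.1

The red star moved from (8.8, 8.9) to (6.2, 7.3), a distance of √(2.6² + 1.6²) ≈ 3.1.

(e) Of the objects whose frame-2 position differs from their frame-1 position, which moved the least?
the yellow star

(moved 0.5)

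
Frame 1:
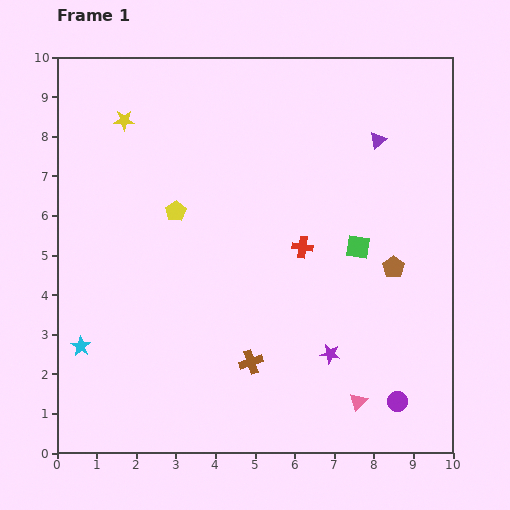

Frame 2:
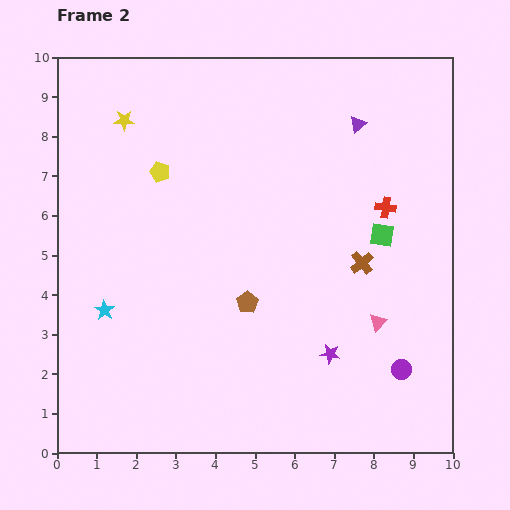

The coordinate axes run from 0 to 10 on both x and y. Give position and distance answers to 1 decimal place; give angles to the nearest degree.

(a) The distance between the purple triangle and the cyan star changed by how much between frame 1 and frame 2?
-1.2

Distance in frame 1: 9.1. Distance in frame 2: 7.9.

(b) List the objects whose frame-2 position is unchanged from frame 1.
the purple star, the yellow star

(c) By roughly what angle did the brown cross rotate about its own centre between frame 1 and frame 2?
20° counter-clockwise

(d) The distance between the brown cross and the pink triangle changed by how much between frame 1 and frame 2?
-1.3

Distance in frame 1: 2.9. Distance in frame 2: 1.6.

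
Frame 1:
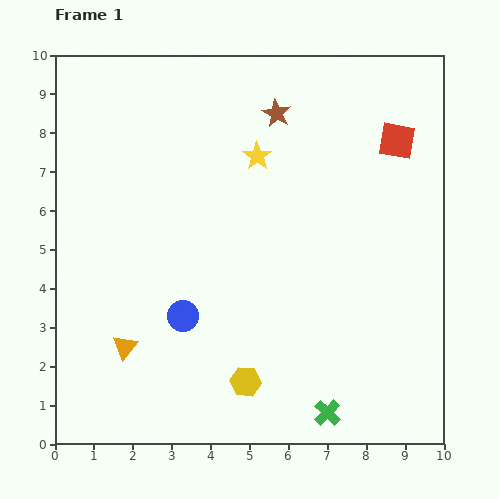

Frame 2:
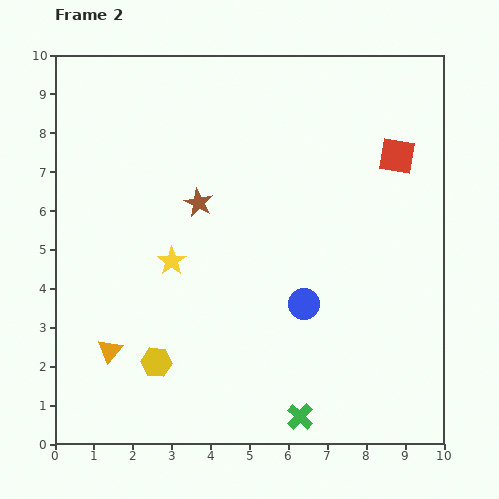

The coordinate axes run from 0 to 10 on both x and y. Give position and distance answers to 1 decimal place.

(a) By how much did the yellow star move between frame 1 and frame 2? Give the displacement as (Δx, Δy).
(-2.2, -2.7)

The yellow star was at (5.2, 7.4) in frame 1 and (3.0, 4.7) in frame 2.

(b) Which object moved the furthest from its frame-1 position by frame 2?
the yellow star

(moved 3.5; next 3.1)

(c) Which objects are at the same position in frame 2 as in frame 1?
none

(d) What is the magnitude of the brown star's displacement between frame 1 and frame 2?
3.0

The brown star moved from (5.7, 8.5) to (3.7, 6.2), a distance of √(2.0² + 2.3²) ≈ 3.0.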